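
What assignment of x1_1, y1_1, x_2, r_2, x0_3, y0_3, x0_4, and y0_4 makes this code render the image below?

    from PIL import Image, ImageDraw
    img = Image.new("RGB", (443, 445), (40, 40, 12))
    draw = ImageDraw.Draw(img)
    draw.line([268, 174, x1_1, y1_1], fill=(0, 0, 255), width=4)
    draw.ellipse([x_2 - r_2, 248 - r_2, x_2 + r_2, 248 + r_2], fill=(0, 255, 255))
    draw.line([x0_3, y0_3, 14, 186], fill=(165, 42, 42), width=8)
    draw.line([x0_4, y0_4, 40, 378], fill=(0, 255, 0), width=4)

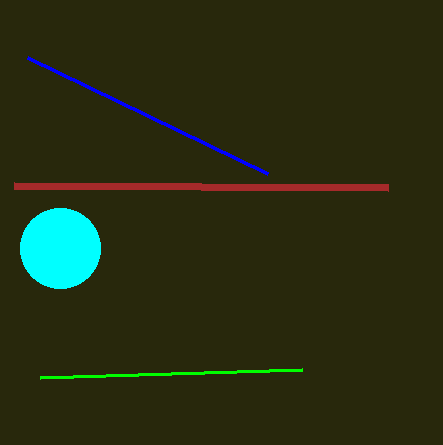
x1_1 = 28, y1_1 = 58, x_2 = 60, r_2 = 40, x0_3 = 388, y0_3 = 188, x0_4 = 302, y0_4 = 370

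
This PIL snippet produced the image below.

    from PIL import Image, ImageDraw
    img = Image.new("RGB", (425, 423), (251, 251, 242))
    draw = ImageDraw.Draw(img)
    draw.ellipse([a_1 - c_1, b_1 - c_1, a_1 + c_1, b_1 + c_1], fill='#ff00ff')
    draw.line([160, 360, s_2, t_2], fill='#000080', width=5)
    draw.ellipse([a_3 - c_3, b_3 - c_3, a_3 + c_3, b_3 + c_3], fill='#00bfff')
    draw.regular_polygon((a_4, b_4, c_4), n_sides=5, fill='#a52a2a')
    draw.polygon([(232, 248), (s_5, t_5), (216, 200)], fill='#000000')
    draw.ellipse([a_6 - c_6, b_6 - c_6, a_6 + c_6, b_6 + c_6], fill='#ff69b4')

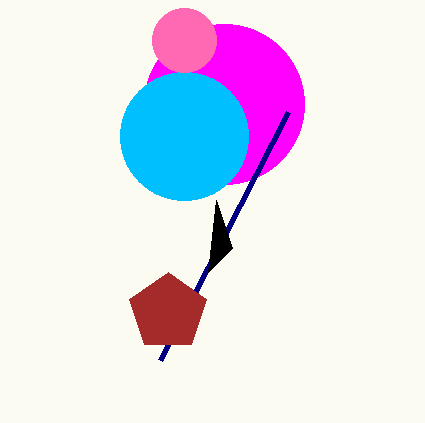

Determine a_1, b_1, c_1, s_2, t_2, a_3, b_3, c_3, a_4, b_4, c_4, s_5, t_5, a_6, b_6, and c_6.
a_1 = 224; b_1 = 104; c_1 = 80; s_2 = 288; t_2 = 112; a_3 = 184; b_3 = 136; c_3 = 64; a_4 = 168; b_4 = 312; c_4 = 40; s_5 = 208; t_5 = 272; a_6 = 184; b_6 = 40; c_6 = 32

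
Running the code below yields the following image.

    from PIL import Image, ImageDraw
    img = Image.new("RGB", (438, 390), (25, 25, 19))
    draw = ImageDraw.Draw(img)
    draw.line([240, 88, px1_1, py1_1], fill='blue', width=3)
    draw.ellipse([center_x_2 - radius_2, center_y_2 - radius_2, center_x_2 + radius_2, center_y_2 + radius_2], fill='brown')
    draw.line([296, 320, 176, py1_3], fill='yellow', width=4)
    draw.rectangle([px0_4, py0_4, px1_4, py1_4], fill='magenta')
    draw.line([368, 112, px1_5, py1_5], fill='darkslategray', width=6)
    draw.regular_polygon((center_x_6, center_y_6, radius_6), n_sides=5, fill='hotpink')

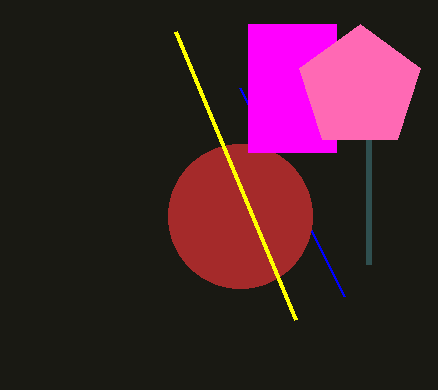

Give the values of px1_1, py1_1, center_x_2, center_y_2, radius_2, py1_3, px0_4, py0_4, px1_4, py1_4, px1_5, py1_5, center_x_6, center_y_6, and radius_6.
px1_1 = 344, py1_1 = 296, center_x_2 = 240, center_y_2 = 216, radius_2 = 72, py1_3 = 32, px0_4 = 248, py0_4 = 24, px1_4 = 336, py1_4 = 152, px1_5 = 368, py1_5 = 264, center_x_6 = 360, center_y_6 = 88, radius_6 = 64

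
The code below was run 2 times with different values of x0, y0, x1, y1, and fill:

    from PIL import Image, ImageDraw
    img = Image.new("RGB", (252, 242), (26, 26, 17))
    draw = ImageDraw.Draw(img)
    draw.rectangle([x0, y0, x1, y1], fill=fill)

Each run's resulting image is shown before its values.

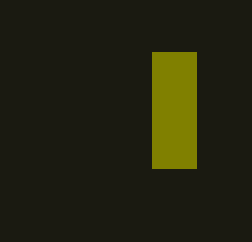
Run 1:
x0 = 152, y0 = 52, x1 = 196, y1 = 168, fill = 'olive'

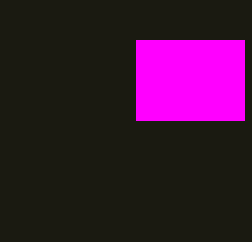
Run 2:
x0 = 136
y0 = 40
x1 = 244
y1 = 120
fill = 'magenta'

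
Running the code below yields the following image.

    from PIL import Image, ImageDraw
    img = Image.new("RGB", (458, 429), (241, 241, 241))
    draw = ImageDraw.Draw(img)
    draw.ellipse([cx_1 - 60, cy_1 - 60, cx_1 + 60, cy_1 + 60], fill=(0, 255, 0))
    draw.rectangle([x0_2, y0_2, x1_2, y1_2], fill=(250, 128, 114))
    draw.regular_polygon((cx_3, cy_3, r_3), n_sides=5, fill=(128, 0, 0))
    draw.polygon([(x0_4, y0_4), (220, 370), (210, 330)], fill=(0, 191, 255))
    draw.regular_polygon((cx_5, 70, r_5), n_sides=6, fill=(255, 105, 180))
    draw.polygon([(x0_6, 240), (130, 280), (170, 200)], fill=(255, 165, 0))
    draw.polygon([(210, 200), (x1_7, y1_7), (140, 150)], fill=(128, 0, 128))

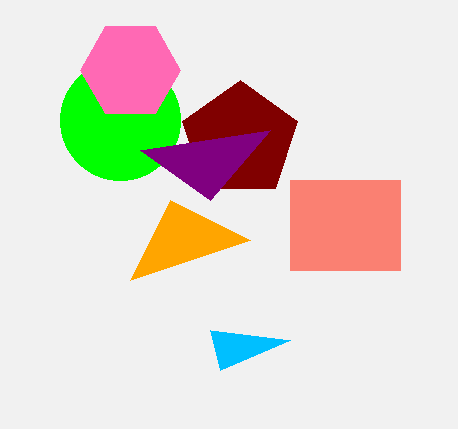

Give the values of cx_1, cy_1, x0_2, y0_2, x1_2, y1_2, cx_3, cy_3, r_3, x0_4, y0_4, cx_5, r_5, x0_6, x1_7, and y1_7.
cx_1 = 120
cy_1 = 120
x0_2 = 290
y0_2 = 180
x1_2 = 400
y1_2 = 270
cx_3 = 240
cy_3 = 140
r_3 = 60
x0_4 = 290
y0_4 = 340
cx_5 = 130
r_5 = 50
x0_6 = 250
x1_7 = 270
y1_7 = 130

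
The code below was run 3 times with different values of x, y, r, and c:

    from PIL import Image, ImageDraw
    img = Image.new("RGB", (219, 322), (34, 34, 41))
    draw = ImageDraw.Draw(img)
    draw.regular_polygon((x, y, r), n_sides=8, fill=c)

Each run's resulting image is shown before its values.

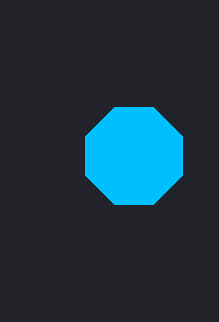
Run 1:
x = 134
y = 156
r = 52
c = 'deepskyblue'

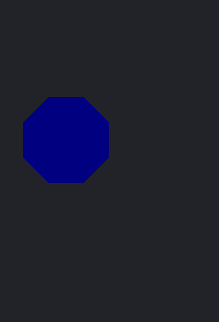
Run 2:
x = 66
y = 140
r = 46
c = 'navy'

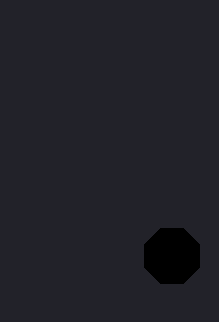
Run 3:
x = 172, y = 256, r = 30, c = 'black'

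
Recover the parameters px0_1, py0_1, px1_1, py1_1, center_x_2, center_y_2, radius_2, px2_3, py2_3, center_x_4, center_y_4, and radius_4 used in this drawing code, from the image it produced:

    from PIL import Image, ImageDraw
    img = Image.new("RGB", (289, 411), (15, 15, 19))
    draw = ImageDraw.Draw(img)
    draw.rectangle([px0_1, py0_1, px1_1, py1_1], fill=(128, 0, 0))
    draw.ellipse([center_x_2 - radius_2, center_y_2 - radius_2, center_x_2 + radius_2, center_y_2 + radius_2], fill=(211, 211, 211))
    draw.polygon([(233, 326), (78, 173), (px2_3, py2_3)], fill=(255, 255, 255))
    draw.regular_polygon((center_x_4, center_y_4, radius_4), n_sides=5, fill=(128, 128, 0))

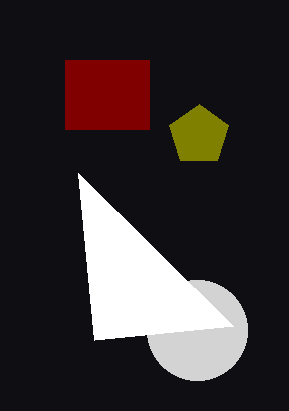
px0_1 = 65; py0_1 = 60; px1_1 = 149; py1_1 = 129; center_x_2 = 197; center_y_2 = 330; radius_2 = 50; px2_3 = 94; py2_3 = 340; center_x_4 = 199; center_y_4 = 135; radius_4 = 31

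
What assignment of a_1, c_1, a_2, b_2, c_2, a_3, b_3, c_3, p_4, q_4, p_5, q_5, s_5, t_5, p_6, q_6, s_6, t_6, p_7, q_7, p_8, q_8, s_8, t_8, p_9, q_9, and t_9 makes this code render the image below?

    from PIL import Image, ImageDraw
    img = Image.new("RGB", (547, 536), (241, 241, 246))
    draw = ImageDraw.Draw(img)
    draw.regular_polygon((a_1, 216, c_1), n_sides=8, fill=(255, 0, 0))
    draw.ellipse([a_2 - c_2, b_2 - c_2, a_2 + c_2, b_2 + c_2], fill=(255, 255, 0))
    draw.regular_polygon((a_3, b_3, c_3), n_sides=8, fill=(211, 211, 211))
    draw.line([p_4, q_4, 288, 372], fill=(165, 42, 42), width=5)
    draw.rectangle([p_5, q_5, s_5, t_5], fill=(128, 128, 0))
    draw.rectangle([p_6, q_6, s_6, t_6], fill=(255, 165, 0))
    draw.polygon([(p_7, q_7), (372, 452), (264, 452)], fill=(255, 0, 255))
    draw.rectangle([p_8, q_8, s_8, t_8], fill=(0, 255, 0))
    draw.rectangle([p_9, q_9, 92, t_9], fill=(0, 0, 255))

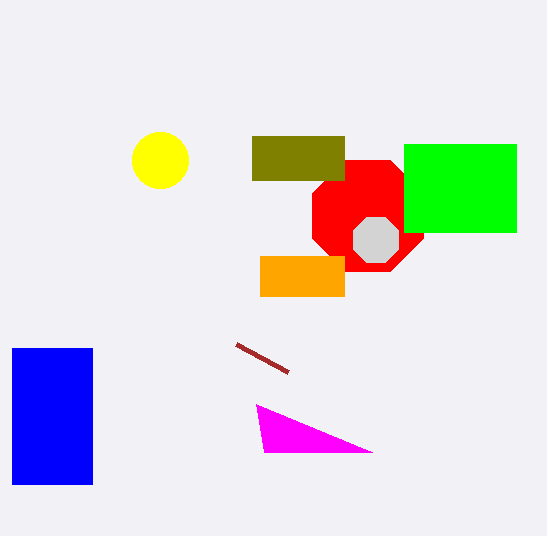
a_1 = 368
c_1 = 60
a_2 = 160
b_2 = 160
c_2 = 28
a_3 = 376
b_3 = 240
c_3 = 24
p_4 = 236
q_4 = 344
p_5 = 252
q_5 = 136
s_5 = 344
t_5 = 180
p_6 = 260
q_6 = 256
s_6 = 344
t_6 = 296
p_7 = 256
q_7 = 404
p_8 = 404
q_8 = 144
s_8 = 516
t_8 = 232
p_9 = 12
q_9 = 348
t_9 = 484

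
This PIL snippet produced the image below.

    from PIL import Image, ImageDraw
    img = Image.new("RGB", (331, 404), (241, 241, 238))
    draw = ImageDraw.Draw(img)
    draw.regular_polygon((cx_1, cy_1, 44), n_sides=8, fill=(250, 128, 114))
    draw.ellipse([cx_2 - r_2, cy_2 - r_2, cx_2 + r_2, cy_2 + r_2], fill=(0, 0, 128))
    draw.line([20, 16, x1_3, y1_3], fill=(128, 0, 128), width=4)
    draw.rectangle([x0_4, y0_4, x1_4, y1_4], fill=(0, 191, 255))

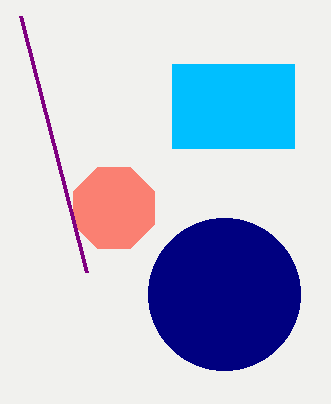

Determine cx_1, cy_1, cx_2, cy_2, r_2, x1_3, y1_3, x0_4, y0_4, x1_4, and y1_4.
cx_1 = 114, cy_1 = 208, cx_2 = 224, cy_2 = 294, r_2 = 76, x1_3 = 86, y1_3 = 272, x0_4 = 172, y0_4 = 64, x1_4 = 294, y1_4 = 148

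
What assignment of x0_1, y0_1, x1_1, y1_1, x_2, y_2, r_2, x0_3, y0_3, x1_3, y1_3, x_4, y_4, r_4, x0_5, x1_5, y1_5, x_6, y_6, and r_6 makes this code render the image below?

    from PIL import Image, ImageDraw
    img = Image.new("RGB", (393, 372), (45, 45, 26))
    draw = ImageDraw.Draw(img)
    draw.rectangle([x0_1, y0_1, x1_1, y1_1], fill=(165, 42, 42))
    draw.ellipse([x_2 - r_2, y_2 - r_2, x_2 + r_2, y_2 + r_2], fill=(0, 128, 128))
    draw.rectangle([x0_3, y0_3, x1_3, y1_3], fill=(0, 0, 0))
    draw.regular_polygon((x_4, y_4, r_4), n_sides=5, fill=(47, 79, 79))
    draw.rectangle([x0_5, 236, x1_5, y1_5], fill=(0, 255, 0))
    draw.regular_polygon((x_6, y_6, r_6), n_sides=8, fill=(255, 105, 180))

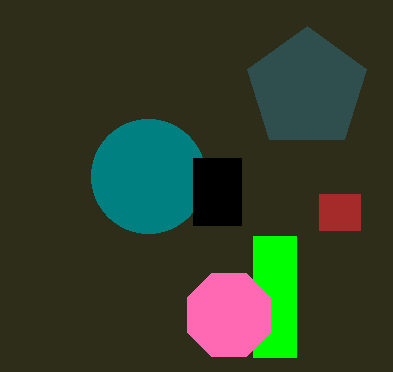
x0_1 = 319, y0_1 = 194, x1_1 = 360, y1_1 = 230, x_2 = 148, y_2 = 176, r_2 = 57, x0_3 = 193, y0_3 = 158, x1_3 = 241, y1_3 = 225, x_4 = 307, y_4 = 89, r_4 = 63, x0_5 = 253, x1_5 = 296, y1_5 = 357, x_6 = 229, y_6 = 315, r_6 = 45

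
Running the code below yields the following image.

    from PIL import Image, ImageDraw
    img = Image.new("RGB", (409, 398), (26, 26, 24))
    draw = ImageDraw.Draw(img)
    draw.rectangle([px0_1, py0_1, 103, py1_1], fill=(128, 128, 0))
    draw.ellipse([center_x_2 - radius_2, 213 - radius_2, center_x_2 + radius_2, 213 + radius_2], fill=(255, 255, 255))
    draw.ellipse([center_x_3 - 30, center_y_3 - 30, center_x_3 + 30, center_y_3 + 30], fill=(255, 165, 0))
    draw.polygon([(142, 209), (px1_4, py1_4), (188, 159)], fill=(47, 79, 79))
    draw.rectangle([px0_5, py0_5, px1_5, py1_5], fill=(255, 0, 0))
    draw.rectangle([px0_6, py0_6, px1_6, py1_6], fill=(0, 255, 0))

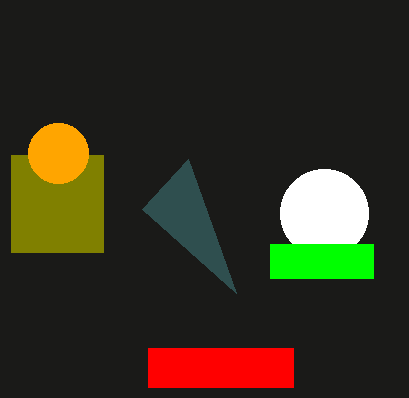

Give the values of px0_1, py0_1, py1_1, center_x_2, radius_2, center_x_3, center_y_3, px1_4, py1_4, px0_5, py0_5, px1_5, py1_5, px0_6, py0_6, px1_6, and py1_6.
px0_1 = 11; py0_1 = 155; py1_1 = 252; center_x_2 = 324; radius_2 = 44; center_x_3 = 58; center_y_3 = 153; px1_4 = 236; py1_4 = 293; px0_5 = 148; py0_5 = 348; px1_5 = 293; py1_5 = 387; px0_6 = 270; py0_6 = 244; px1_6 = 373; py1_6 = 278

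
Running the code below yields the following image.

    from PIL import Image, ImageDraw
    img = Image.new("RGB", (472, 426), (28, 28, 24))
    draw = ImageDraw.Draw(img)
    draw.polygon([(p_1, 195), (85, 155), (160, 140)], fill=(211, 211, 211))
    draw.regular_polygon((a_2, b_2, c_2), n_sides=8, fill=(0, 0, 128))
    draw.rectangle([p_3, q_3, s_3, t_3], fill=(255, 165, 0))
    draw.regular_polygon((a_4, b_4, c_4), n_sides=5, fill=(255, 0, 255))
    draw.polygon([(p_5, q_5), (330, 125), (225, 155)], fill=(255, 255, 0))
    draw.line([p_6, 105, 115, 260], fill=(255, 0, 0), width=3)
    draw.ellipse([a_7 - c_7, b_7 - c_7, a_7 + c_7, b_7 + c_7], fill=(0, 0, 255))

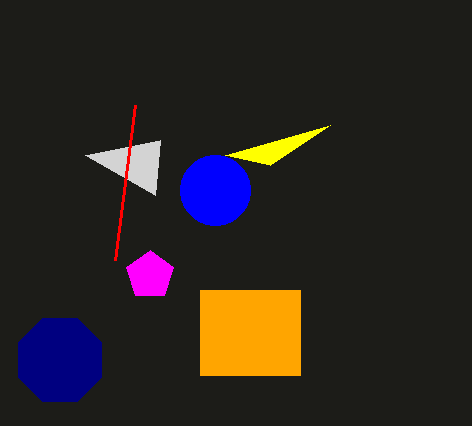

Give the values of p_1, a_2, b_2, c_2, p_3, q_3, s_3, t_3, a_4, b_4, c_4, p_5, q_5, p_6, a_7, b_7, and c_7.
p_1 = 155
a_2 = 60
b_2 = 360
c_2 = 45
p_3 = 200
q_3 = 290
s_3 = 300
t_3 = 375
a_4 = 150
b_4 = 275
c_4 = 25
p_5 = 270
q_5 = 165
p_6 = 135
a_7 = 215
b_7 = 190
c_7 = 35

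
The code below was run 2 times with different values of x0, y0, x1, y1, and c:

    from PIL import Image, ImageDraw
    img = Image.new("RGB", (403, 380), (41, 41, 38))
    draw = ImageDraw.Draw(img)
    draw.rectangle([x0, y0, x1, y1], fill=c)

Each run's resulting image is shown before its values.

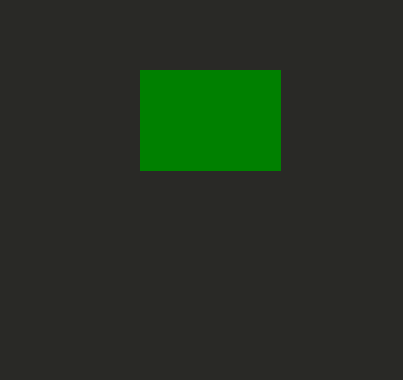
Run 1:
x0 = 140; y0 = 70; x1 = 280; y1 = 170; c = 'green'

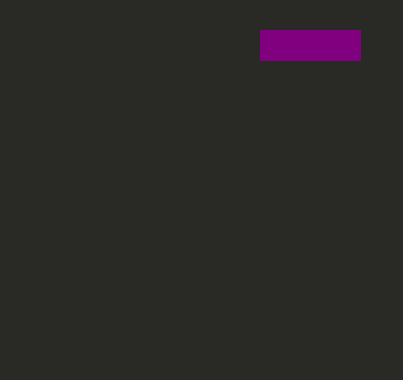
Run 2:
x0 = 260
y0 = 30
x1 = 360
y1 = 60
c = 'purple'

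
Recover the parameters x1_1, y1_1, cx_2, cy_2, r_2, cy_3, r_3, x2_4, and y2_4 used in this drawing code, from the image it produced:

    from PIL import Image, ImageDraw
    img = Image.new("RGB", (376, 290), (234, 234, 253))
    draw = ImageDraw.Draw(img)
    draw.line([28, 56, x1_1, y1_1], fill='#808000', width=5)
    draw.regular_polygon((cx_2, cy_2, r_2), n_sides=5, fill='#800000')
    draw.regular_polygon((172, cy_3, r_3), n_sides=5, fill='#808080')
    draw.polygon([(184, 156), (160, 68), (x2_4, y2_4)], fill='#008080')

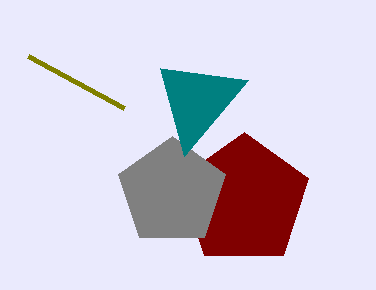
x1_1 = 124; y1_1 = 108; cx_2 = 244; cy_2 = 200; r_2 = 68; cy_3 = 192; r_3 = 56; x2_4 = 248; y2_4 = 80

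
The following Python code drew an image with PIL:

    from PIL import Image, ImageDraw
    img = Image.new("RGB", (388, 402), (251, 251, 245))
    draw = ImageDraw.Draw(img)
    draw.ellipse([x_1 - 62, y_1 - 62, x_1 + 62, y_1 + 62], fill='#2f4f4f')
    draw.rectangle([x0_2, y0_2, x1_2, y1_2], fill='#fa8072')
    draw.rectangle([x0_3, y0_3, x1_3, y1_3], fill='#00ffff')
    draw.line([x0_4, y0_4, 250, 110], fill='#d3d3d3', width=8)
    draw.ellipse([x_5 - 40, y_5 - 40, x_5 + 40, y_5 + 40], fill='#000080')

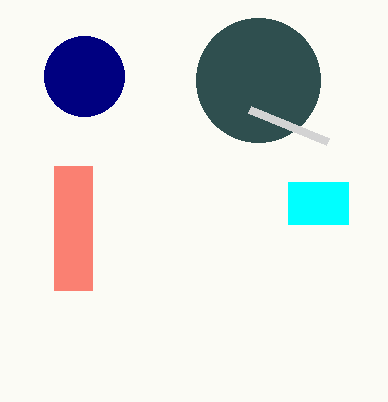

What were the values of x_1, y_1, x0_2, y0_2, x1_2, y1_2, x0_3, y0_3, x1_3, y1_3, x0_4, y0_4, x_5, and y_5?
x_1 = 258
y_1 = 80
x0_2 = 54
y0_2 = 166
x1_2 = 92
y1_2 = 290
x0_3 = 288
y0_3 = 182
x1_3 = 348
y1_3 = 224
x0_4 = 328
y0_4 = 142
x_5 = 84
y_5 = 76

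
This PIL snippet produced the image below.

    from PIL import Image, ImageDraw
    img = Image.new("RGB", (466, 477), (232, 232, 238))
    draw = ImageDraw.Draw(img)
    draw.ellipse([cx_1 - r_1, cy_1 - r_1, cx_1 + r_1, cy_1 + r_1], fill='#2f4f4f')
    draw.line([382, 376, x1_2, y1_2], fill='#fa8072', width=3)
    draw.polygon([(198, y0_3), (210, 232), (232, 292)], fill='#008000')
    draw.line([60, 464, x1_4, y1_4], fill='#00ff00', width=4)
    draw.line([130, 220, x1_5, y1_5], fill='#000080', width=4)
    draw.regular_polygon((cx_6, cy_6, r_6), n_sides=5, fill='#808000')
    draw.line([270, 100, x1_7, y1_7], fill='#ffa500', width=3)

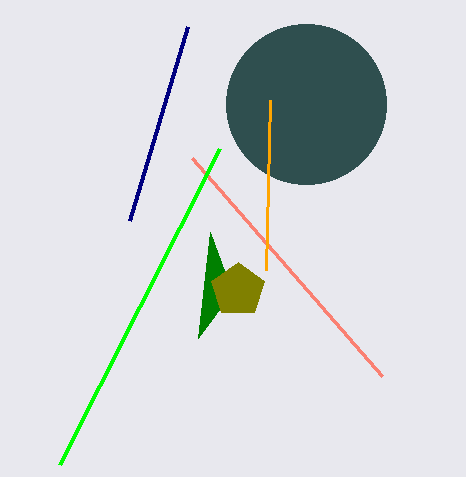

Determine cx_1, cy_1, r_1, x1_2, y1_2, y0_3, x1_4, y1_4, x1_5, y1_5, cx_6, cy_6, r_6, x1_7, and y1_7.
cx_1 = 306
cy_1 = 104
r_1 = 80
x1_2 = 192
y1_2 = 158
y0_3 = 338
x1_4 = 220
y1_4 = 148
x1_5 = 188
y1_5 = 26
cx_6 = 238
cy_6 = 290
r_6 = 28
x1_7 = 266
y1_7 = 270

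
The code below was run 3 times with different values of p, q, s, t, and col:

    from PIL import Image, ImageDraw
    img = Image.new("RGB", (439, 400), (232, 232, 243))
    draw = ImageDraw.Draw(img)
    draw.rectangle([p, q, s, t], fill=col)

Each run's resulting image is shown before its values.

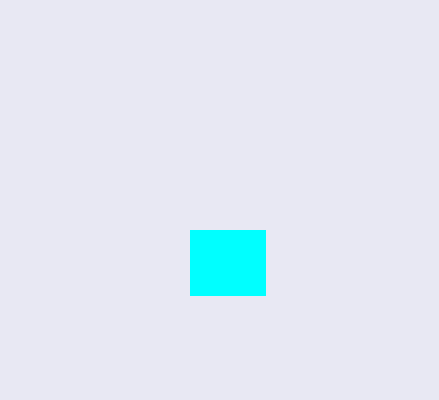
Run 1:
p = 190; q = 230; s = 265; t = 295; col = 'cyan'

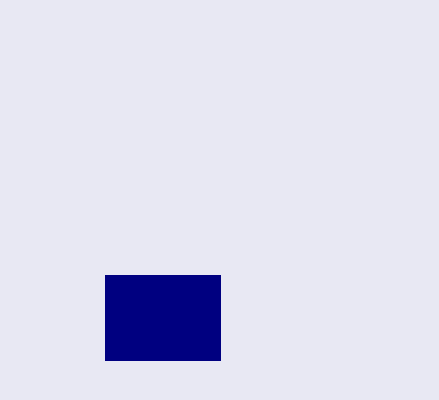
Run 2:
p = 105; q = 275; s = 220; t = 360; col = 'navy'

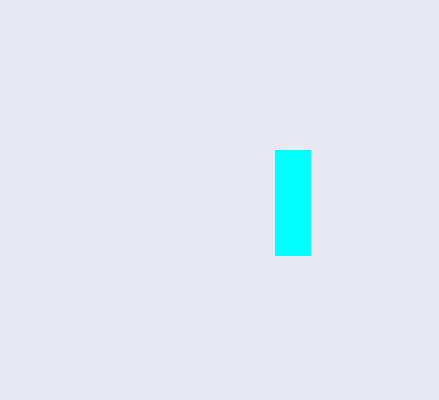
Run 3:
p = 275; q = 150; s = 310; t = 255; col = 'cyan'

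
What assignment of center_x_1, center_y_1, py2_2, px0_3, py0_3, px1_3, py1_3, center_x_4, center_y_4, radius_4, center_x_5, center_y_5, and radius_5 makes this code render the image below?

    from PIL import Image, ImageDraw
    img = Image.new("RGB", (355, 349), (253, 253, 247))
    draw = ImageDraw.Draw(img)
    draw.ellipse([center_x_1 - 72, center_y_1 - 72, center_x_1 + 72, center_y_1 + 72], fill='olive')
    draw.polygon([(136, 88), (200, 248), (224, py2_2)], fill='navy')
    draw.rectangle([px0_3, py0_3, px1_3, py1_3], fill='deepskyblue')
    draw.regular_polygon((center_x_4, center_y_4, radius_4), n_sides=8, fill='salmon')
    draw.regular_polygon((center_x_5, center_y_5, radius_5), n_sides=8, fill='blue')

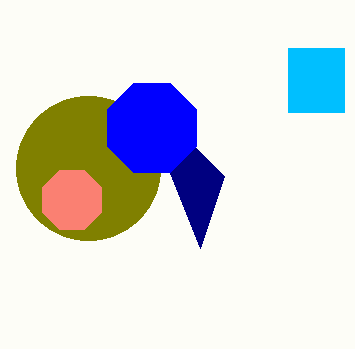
center_x_1 = 88, center_y_1 = 168, py2_2 = 176, px0_3 = 288, py0_3 = 48, px1_3 = 344, py1_3 = 112, center_x_4 = 72, center_y_4 = 200, radius_4 = 32, center_x_5 = 152, center_y_5 = 128, radius_5 = 48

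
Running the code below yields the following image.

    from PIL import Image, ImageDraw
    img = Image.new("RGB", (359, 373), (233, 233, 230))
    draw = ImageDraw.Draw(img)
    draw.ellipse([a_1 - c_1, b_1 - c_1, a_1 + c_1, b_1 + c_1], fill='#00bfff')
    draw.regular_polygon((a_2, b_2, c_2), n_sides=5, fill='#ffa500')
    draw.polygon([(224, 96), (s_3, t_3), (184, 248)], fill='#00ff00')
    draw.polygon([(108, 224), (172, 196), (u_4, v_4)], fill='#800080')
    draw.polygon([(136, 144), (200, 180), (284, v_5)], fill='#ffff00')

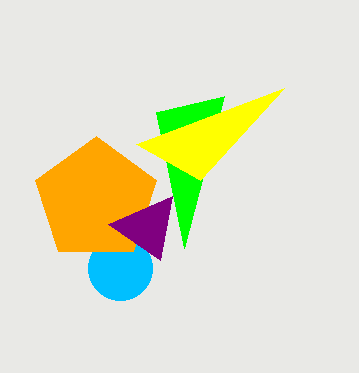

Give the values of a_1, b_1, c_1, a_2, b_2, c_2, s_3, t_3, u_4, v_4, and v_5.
a_1 = 120
b_1 = 268
c_1 = 32
a_2 = 96
b_2 = 200
c_2 = 64
s_3 = 156
t_3 = 112
u_4 = 160
v_4 = 260
v_5 = 88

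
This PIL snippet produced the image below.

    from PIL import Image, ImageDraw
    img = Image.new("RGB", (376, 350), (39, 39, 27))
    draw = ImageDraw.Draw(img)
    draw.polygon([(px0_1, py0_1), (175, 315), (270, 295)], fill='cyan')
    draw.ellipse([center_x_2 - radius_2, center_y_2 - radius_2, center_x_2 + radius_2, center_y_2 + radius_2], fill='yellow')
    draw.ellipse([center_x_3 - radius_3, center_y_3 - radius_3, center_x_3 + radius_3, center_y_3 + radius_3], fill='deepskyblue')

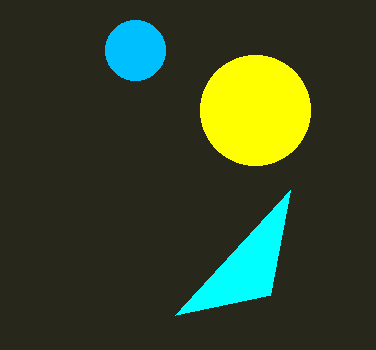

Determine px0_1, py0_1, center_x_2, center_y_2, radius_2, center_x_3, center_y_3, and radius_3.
px0_1 = 290
py0_1 = 190
center_x_2 = 255
center_y_2 = 110
radius_2 = 55
center_x_3 = 135
center_y_3 = 50
radius_3 = 30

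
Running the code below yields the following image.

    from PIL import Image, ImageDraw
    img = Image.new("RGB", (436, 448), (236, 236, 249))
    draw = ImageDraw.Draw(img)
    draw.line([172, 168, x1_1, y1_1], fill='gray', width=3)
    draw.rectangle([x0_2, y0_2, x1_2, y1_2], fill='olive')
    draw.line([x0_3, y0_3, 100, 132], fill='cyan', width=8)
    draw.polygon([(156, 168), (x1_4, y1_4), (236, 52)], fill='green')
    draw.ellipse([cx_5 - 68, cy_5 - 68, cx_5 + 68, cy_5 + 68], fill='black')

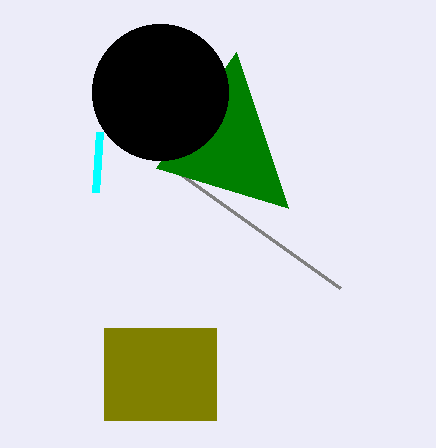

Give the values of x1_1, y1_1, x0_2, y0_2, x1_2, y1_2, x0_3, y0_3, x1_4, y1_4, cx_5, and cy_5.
x1_1 = 340
y1_1 = 288
x0_2 = 104
y0_2 = 328
x1_2 = 216
y1_2 = 420
x0_3 = 96
y0_3 = 192
x1_4 = 288
y1_4 = 208
cx_5 = 160
cy_5 = 92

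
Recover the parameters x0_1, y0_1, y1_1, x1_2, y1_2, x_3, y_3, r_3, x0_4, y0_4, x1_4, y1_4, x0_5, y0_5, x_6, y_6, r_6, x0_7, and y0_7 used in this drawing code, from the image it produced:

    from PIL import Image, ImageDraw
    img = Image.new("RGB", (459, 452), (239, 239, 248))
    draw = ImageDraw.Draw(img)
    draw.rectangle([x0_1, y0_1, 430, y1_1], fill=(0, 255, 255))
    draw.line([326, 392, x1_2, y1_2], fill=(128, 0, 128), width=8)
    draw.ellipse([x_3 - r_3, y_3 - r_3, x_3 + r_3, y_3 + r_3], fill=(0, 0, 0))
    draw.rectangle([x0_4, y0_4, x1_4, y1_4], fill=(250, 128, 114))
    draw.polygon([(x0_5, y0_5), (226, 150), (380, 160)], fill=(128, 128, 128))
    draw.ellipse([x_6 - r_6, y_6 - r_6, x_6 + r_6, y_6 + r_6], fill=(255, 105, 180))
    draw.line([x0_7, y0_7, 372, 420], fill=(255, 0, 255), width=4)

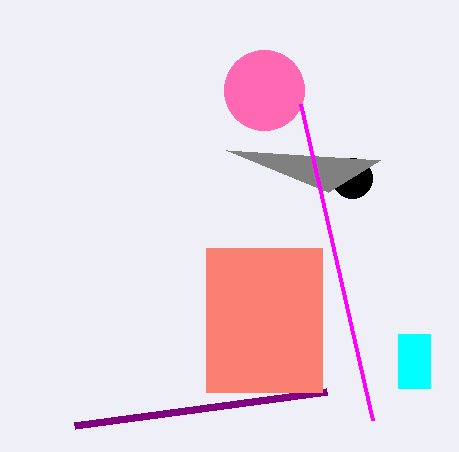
x0_1 = 398
y0_1 = 334
y1_1 = 388
x1_2 = 74
y1_2 = 426
x_3 = 352
y_3 = 178
r_3 = 20
x0_4 = 206
y0_4 = 248
x1_4 = 322
y1_4 = 392
x0_5 = 328
y0_5 = 192
x_6 = 264
y_6 = 90
r_6 = 40
x0_7 = 300
y0_7 = 104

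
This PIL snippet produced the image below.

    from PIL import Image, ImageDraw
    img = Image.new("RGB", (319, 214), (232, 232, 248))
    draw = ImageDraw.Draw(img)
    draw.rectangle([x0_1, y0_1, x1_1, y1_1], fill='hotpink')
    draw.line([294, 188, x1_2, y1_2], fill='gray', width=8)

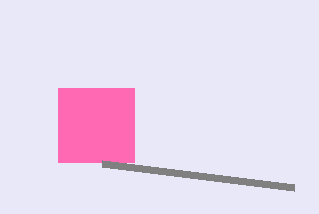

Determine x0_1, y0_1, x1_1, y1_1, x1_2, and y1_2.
x0_1 = 58
y0_1 = 88
x1_1 = 134
y1_1 = 162
x1_2 = 102
y1_2 = 164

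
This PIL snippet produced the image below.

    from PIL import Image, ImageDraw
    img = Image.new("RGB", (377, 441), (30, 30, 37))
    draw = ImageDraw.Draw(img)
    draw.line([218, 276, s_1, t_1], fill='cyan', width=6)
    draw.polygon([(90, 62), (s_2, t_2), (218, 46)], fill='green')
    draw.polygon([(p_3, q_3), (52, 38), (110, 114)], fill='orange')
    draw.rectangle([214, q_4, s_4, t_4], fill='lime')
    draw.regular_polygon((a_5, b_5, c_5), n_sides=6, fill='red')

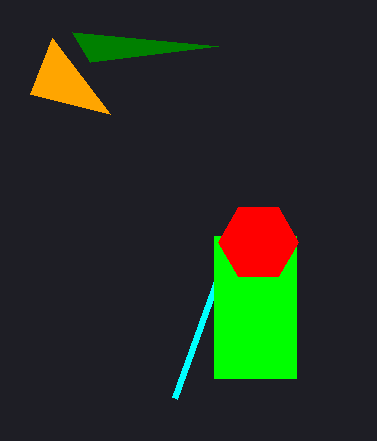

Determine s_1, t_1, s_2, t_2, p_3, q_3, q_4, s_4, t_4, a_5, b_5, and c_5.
s_1 = 174
t_1 = 398
s_2 = 72
t_2 = 32
p_3 = 30
q_3 = 94
q_4 = 236
s_4 = 296
t_4 = 378
a_5 = 258
b_5 = 242
c_5 = 40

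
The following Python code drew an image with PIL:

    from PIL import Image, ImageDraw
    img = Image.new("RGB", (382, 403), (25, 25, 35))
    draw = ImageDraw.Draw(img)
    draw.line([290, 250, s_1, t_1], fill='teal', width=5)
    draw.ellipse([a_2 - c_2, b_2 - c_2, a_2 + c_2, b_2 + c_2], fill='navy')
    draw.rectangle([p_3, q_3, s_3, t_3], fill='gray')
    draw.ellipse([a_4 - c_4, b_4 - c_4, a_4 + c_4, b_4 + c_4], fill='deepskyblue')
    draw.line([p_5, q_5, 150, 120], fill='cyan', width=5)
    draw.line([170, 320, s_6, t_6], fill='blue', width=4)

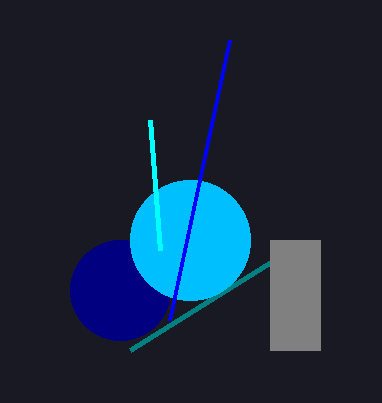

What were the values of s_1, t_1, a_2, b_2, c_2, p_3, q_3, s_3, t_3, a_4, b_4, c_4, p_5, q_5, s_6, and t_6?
s_1 = 130
t_1 = 350
a_2 = 120
b_2 = 290
c_2 = 50
p_3 = 270
q_3 = 240
s_3 = 320
t_3 = 350
a_4 = 190
b_4 = 240
c_4 = 60
p_5 = 160
q_5 = 250
s_6 = 230
t_6 = 40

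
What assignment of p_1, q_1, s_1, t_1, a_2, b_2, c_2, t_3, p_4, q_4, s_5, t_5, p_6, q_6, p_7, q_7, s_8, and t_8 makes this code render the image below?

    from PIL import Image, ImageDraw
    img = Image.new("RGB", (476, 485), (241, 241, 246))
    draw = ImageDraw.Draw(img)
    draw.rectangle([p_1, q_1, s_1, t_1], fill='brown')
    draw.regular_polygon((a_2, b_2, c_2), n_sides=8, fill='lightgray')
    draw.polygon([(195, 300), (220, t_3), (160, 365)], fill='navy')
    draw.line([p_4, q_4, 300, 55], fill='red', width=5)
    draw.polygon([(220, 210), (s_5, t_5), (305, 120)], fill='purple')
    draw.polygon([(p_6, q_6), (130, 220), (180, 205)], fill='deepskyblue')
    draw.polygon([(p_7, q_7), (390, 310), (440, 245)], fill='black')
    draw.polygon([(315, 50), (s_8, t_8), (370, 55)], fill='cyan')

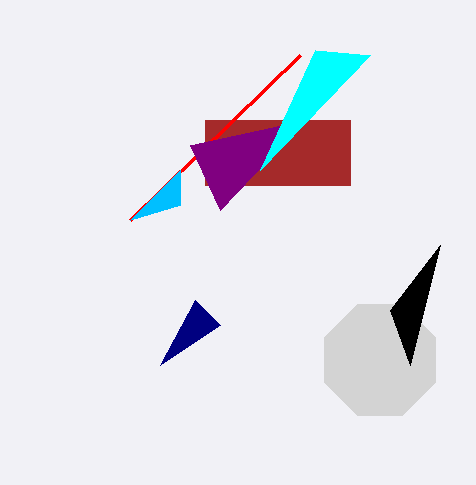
p_1 = 205
q_1 = 120
s_1 = 350
t_1 = 185
a_2 = 380
b_2 = 360
c_2 = 60
t_3 = 325
p_4 = 130
q_4 = 220
s_5 = 190
t_5 = 145
p_6 = 180
q_6 = 170
p_7 = 410
q_7 = 365
s_8 = 260
t_8 = 170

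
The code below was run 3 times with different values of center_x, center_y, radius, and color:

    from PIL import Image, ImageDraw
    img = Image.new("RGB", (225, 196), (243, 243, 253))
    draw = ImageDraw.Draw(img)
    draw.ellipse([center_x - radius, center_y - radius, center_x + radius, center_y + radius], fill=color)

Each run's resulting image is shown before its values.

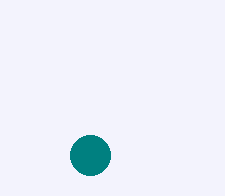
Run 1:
center_x = 90; center_y = 155; radius = 20; color = 'teal'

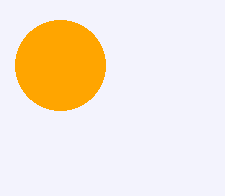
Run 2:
center_x = 60
center_y = 65
radius = 45
color = 'orange'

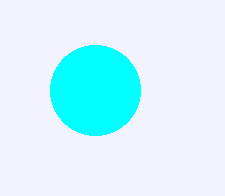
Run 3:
center_x = 95, center_y = 90, radius = 45, color = 'cyan'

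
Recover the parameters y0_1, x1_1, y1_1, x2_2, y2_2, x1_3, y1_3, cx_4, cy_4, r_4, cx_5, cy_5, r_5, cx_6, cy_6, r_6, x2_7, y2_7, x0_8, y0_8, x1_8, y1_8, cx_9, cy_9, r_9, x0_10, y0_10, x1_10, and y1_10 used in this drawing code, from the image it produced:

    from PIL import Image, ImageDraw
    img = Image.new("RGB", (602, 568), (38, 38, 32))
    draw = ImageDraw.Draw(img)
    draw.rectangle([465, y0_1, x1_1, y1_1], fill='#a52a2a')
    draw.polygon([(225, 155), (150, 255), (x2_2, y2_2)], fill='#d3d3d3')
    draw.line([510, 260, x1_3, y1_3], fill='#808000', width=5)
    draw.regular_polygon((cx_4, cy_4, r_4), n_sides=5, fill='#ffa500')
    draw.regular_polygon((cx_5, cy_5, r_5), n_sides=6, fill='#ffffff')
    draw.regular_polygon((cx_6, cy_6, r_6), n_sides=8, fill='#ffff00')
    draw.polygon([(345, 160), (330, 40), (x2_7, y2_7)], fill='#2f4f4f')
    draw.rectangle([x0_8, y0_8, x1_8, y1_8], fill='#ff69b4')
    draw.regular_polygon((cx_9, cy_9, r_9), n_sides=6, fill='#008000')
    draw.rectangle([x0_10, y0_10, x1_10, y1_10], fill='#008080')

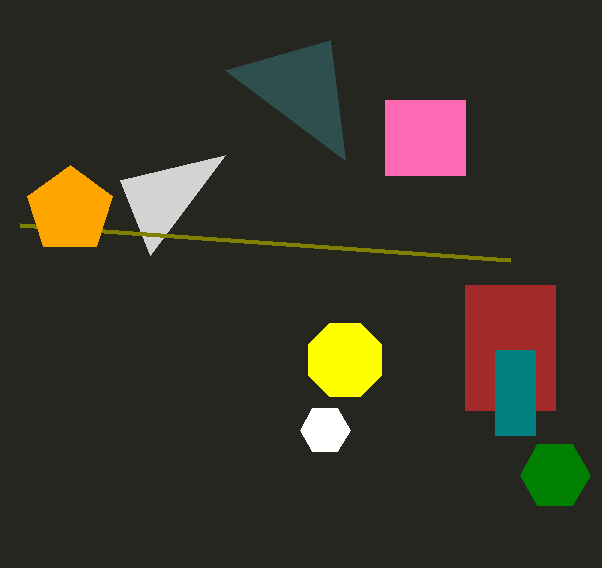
y0_1 = 285
x1_1 = 555
y1_1 = 410
x2_2 = 120
y2_2 = 180
x1_3 = 20
y1_3 = 225
cx_4 = 70
cy_4 = 210
r_4 = 45
cx_5 = 325
cy_5 = 430
r_5 = 25
cx_6 = 345
cy_6 = 360
r_6 = 40
x2_7 = 225
y2_7 = 70
x0_8 = 385
y0_8 = 100
x1_8 = 465
y1_8 = 175
cx_9 = 555
cy_9 = 475
r_9 = 35
x0_10 = 495
y0_10 = 350
x1_10 = 535
y1_10 = 435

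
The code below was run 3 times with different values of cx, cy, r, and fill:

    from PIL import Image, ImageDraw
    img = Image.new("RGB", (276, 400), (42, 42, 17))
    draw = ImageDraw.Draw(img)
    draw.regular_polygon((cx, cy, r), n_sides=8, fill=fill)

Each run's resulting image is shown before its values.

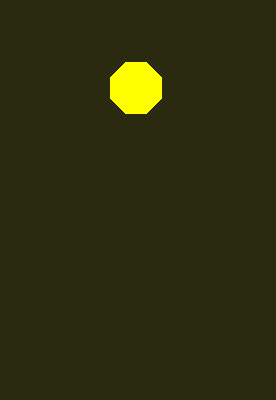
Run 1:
cx = 136; cy = 88; r = 28; fill = 'yellow'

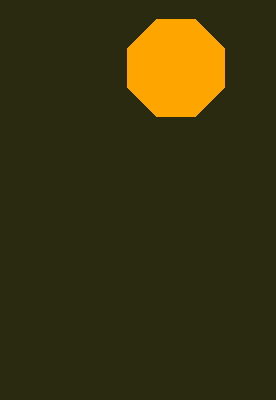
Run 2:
cx = 176
cy = 68
r = 52
fill = 'orange'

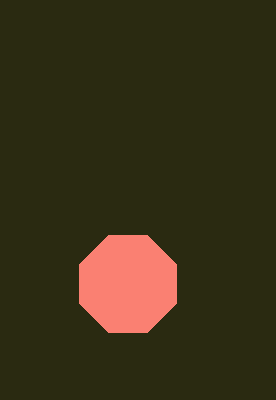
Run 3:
cx = 128
cy = 284
r = 52
fill = 'salmon'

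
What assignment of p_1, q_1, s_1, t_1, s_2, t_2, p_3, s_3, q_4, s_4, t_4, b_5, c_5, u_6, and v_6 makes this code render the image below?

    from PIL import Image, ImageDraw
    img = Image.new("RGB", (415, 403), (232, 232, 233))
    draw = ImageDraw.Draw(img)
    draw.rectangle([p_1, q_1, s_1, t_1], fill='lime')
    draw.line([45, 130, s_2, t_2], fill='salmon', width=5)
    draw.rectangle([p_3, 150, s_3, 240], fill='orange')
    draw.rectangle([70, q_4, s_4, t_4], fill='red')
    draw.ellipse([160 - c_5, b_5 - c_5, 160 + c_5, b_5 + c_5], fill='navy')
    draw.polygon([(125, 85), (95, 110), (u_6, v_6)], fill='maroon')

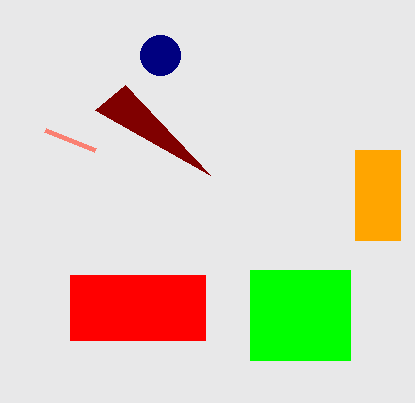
p_1 = 250
q_1 = 270
s_1 = 350
t_1 = 360
s_2 = 95
t_2 = 150
p_3 = 355
s_3 = 400
q_4 = 275
s_4 = 205
t_4 = 340
b_5 = 55
c_5 = 20
u_6 = 210
v_6 = 175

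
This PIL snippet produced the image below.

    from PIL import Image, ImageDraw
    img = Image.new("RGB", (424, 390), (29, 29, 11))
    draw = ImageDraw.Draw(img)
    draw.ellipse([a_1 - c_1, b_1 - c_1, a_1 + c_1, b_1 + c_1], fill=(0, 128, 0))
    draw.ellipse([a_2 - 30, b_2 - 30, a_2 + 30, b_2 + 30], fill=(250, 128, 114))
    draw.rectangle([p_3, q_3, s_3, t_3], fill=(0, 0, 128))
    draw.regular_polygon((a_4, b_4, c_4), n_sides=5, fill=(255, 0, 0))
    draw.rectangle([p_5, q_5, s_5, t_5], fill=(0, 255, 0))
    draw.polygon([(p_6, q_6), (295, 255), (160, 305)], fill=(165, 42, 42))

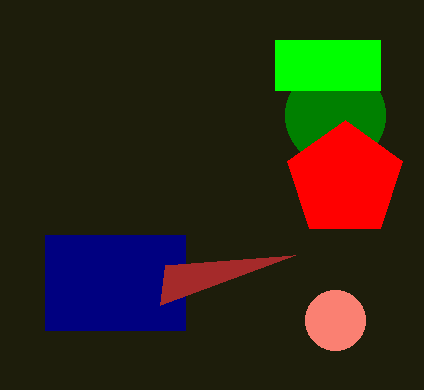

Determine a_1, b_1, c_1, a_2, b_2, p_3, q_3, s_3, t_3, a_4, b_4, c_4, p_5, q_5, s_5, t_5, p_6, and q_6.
a_1 = 335, b_1 = 115, c_1 = 50, a_2 = 335, b_2 = 320, p_3 = 45, q_3 = 235, s_3 = 185, t_3 = 330, a_4 = 345, b_4 = 180, c_4 = 60, p_5 = 275, q_5 = 40, s_5 = 380, t_5 = 90, p_6 = 165, q_6 = 265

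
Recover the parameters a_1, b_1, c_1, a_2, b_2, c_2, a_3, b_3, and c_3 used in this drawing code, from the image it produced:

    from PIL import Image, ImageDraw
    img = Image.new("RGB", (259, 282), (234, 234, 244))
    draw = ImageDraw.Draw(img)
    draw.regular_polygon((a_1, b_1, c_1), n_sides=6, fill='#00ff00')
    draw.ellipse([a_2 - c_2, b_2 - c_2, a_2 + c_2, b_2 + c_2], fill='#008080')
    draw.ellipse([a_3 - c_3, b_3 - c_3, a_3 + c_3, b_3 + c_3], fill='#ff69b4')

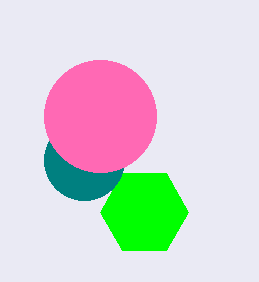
a_1 = 144
b_1 = 212
c_1 = 44
a_2 = 84
b_2 = 160
c_2 = 40
a_3 = 100
b_3 = 116
c_3 = 56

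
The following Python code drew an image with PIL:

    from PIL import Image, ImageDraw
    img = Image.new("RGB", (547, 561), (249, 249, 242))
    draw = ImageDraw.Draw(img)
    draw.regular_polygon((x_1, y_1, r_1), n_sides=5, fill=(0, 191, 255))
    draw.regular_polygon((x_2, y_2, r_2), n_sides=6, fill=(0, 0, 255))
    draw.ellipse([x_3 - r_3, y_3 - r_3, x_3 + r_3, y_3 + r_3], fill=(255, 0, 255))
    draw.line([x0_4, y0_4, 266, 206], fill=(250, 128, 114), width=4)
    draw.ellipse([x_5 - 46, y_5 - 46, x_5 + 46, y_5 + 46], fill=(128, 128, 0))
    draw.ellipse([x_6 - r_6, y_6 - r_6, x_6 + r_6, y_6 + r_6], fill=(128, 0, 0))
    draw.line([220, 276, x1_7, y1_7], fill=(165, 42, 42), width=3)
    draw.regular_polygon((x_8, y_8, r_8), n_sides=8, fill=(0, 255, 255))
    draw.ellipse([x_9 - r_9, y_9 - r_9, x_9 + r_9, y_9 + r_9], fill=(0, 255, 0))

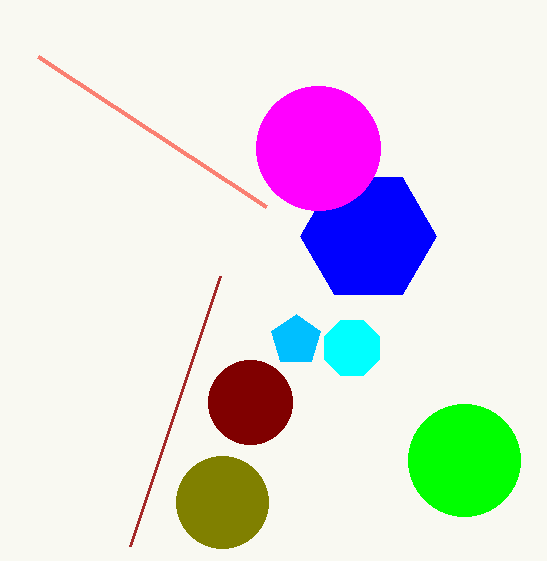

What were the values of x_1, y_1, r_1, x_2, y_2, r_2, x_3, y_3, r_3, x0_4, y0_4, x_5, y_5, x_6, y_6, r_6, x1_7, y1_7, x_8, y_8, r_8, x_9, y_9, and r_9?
x_1 = 296; y_1 = 340; r_1 = 26; x_2 = 368; y_2 = 236; r_2 = 68; x_3 = 318; y_3 = 148; r_3 = 62; x0_4 = 38; y0_4 = 56; x_5 = 222; y_5 = 502; x_6 = 250; y_6 = 402; r_6 = 42; x1_7 = 130; y1_7 = 546; x_8 = 352; y_8 = 348; r_8 = 30; x_9 = 464; y_9 = 460; r_9 = 56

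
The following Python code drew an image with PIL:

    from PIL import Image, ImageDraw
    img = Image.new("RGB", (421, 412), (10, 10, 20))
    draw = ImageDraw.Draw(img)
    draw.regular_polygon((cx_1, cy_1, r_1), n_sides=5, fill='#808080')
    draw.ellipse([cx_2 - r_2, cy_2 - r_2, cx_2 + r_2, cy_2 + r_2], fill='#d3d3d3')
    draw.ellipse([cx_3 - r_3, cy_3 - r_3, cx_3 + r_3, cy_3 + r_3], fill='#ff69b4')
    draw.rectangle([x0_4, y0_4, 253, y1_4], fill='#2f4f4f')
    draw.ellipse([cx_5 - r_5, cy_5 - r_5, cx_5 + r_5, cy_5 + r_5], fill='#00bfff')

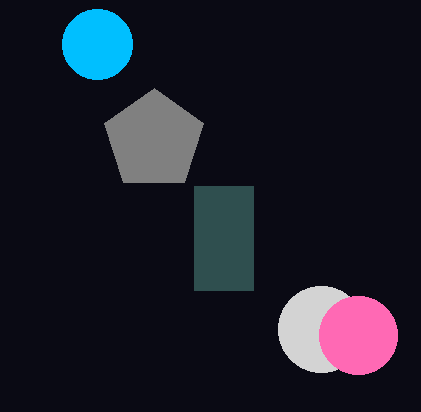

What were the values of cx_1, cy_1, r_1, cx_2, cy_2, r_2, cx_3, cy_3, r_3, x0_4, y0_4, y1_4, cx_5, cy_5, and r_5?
cx_1 = 154
cy_1 = 140
r_1 = 52
cx_2 = 321
cy_2 = 329
r_2 = 43
cx_3 = 358
cy_3 = 335
r_3 = 39
x0_4 = 194
y0_4 = 186
y1_4 = 290
cx_5 = 97
cy_5 = 44
r_5 = 35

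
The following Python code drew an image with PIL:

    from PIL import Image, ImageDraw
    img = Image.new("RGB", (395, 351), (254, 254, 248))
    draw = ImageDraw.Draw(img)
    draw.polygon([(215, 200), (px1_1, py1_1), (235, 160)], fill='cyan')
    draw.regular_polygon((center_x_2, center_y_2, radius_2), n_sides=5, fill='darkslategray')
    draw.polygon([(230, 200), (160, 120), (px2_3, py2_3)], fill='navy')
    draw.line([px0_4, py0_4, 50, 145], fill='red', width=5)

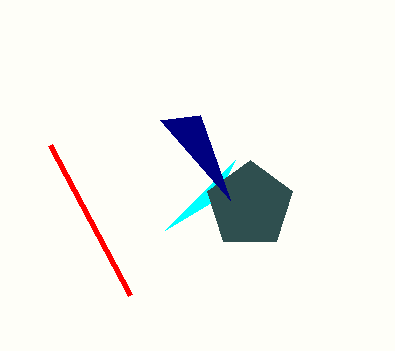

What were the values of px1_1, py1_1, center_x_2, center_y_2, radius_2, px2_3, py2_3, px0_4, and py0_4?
px1_1 = 165; py1_1 = 230; center_x_2 = 250; center_y_2 = 205; radius_2 = 45; px2_3 = 200; py2_3 = 115; px0_4 = 130; py0_4 = 295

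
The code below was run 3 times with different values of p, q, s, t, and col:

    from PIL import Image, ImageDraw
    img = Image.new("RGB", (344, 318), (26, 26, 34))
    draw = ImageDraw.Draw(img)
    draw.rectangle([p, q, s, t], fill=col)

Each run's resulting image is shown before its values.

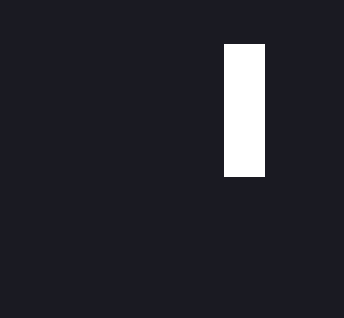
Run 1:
p = 224
q = 44
s = 264
t = 176
col = 'white'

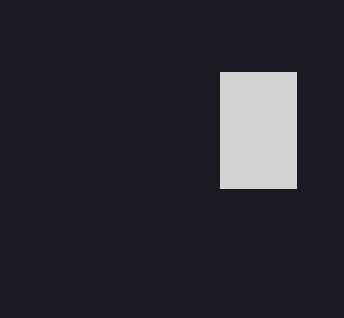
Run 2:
p = 220; q = 72; s = 296; t = 188; col = 'lightgray'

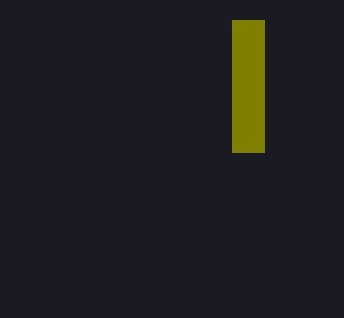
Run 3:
p = 232, q = 20, s = 264, t = 152, col = 'olive'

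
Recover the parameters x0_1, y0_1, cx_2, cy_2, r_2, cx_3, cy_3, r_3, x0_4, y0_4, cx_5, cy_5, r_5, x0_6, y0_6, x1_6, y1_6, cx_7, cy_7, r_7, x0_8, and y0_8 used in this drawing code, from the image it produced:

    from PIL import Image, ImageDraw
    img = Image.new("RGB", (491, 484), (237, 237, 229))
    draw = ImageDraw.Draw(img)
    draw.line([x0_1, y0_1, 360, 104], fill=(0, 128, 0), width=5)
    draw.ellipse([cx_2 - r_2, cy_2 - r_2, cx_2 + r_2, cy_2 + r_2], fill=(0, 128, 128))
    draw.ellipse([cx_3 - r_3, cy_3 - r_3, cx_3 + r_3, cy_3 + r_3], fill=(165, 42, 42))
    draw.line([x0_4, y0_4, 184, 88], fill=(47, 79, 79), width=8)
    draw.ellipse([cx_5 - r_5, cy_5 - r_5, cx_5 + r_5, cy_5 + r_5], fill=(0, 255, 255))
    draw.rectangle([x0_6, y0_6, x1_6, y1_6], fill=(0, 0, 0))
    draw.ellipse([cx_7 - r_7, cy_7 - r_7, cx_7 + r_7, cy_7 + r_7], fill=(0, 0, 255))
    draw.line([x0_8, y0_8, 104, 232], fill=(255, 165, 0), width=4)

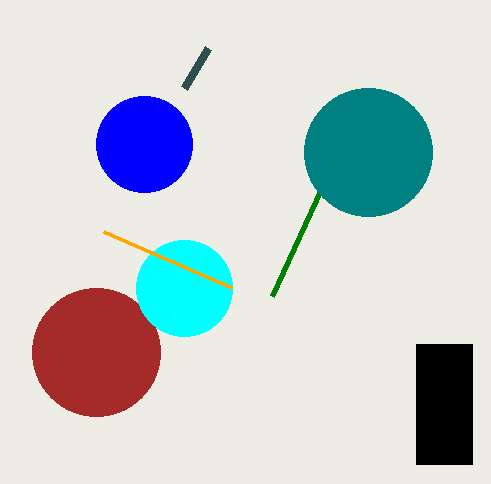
x0_1 = 272; y0_1 = 296; cx_2 = 368; cy_2 = 152; r_2 = 64; cx_3 = 96; cy_3 = 352; r_3 = 64; x0_4 = 208; y0_4 = 48; cx_5 = 184; cy_5 = 288; r_5 = 48; x0_6 = 416; y0_6 = 344; x1_6 = 472; y1_6 = 464; cx_7 = 144; cy_7 = 144; r_7 = 48; x0_8 = 232; y0_8 = 288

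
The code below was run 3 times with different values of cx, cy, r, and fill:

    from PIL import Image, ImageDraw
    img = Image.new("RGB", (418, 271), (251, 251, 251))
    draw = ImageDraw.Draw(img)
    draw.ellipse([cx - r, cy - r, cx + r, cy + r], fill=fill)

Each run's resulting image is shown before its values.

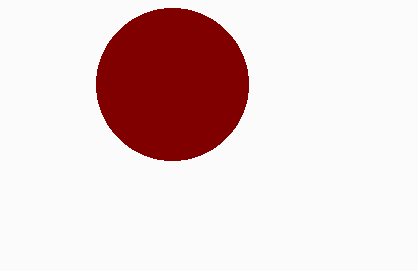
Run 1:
cx = 172; cy = 84; r = 76; fill = 'maroon'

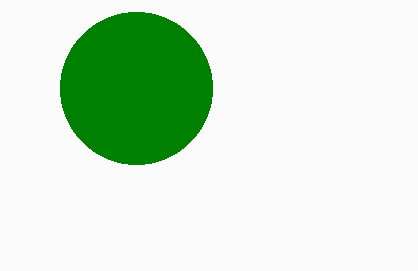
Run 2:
cx = 136; cy = 88; r = 76; fill = 'green'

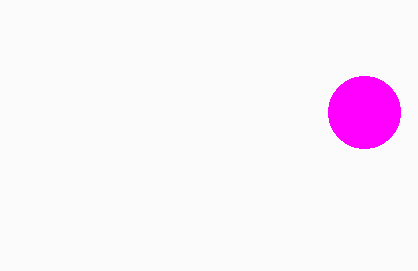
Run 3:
cx = 364; cy = 112; r = 36; fill = 'magenta'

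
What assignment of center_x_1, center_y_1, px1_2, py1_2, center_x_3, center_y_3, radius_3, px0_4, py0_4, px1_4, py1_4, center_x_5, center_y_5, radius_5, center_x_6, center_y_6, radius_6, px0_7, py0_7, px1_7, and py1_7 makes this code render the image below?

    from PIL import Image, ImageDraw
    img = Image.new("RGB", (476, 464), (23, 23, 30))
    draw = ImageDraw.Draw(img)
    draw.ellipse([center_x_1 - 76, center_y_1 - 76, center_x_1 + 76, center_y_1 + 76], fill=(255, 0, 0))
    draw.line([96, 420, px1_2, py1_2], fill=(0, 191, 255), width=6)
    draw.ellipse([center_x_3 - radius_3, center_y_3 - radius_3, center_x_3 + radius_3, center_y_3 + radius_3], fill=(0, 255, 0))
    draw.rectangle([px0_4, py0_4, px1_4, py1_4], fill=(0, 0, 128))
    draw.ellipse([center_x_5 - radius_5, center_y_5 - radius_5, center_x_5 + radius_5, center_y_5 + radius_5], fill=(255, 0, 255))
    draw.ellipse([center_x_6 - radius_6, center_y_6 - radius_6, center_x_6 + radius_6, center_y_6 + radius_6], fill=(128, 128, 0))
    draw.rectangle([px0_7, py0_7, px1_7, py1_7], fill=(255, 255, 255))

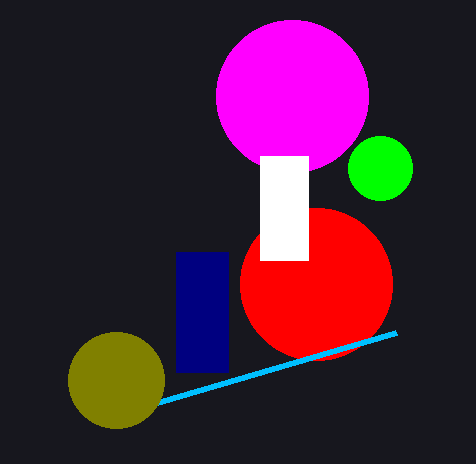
center_x_1 = 316
center_y_1 = 284
px1_2 = 396
py1_2 = 332
center_x_3 = 380
center_y_3 = 168
radius_3 = 32
px0_4 = 176
py0_4 = 252
px1_4 = 228
py1_4 = 372
center_x_5 = 292
center_y_5 = 96
radius_5 = 76
center_x_6 = 116
center_y_6 = 380
radius_6 = 48
px0_7 = 260
py0_7 = 156
px1_7 = 308
py1_7 = 260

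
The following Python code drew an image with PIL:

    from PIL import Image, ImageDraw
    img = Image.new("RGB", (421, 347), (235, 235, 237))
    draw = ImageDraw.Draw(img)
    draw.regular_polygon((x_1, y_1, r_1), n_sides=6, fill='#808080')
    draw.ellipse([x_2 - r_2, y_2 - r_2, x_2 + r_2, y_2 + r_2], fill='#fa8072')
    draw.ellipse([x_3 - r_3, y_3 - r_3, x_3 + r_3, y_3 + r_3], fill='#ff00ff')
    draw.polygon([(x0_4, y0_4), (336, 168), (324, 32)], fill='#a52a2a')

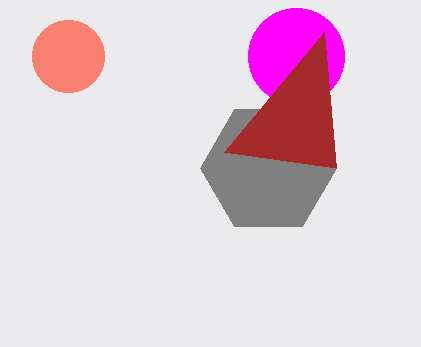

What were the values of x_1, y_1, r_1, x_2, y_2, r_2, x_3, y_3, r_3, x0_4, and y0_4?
x_1 = 268
y_1 = 168
r_1 = 68
x_2 = 68
y_2 = 56
r_2 = 36
x_3 = 296
y_3 = 56
r_3 = 48
x0_4 = 224
y0_4 = 152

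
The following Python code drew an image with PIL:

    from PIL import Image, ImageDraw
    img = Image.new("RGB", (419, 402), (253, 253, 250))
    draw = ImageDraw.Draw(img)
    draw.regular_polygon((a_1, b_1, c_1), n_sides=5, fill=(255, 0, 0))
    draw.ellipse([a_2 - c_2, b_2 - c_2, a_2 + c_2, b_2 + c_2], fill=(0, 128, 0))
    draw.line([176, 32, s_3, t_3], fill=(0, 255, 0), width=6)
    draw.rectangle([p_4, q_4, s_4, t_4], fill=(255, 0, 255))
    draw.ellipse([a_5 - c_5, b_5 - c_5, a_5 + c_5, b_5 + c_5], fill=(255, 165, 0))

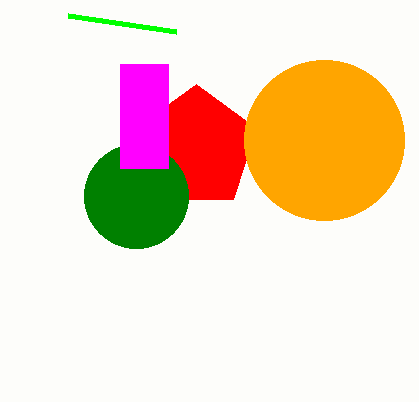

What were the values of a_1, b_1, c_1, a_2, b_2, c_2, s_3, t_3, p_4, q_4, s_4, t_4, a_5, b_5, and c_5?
a_1 = 196
b_1 = 148
c_1 = 64
a_2 = 136
b_2 = 196
c_2 = 52
s_3 = 68
t_3 = 16
p_4 = 120
q_4 = 64
s_4 = 168
t_4 = 168
a_5 = 324
b_5 = 140
c_5 = 80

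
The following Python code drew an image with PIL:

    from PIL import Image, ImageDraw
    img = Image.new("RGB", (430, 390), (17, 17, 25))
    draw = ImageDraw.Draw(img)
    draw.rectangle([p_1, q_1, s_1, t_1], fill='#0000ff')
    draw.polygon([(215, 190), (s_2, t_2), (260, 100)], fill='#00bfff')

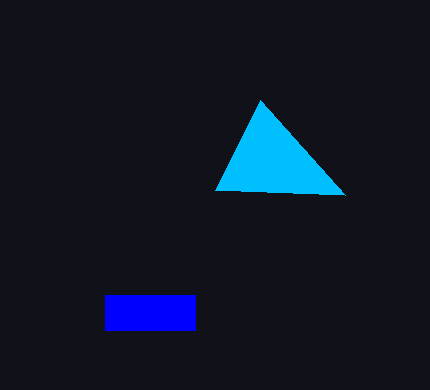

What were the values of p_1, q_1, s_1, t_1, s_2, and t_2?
p_1 = 105; q_1 = 295; s_1 = 195; t_1 = 330; s_2 = 345; t_2 = 195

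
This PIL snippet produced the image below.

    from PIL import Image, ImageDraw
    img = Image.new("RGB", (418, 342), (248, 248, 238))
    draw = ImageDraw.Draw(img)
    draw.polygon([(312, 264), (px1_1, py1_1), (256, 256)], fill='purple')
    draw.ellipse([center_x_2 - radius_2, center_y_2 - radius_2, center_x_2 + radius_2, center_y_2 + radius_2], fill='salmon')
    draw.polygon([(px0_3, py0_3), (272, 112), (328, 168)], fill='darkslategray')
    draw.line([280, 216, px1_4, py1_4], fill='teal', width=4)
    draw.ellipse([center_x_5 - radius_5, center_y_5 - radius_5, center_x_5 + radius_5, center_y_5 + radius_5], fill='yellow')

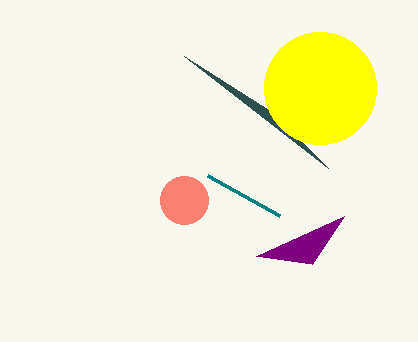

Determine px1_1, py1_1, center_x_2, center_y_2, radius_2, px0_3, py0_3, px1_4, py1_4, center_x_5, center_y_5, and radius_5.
px1_1 = 344
py1_1 = 216
center_x_2 = 184
center_y_2 = 200
radius_2 = 24
px0_3 = 184
py0_3 = 56
px1_4 = 208
py1_4 = 176
center_x_5 = 320
center_y_5 = 88
radius_5 = 56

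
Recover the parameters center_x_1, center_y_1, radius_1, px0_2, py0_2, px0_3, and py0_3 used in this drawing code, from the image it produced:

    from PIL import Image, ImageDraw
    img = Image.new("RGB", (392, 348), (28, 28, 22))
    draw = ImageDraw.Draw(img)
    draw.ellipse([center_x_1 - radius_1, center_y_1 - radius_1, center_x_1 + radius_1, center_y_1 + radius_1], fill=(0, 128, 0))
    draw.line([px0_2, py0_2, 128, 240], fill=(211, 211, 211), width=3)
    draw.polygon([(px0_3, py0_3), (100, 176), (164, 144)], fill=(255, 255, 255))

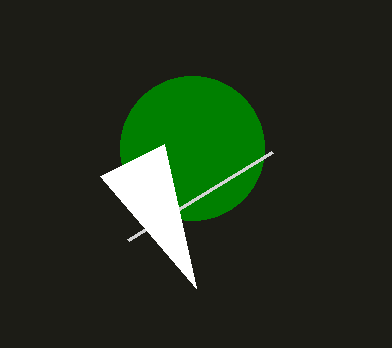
center_x_1 = 192, center_y_1 = 148, radius_1 = 72, px0_2 = 272, py0_2 = 152, px0_3 = 196, py0_3 = 288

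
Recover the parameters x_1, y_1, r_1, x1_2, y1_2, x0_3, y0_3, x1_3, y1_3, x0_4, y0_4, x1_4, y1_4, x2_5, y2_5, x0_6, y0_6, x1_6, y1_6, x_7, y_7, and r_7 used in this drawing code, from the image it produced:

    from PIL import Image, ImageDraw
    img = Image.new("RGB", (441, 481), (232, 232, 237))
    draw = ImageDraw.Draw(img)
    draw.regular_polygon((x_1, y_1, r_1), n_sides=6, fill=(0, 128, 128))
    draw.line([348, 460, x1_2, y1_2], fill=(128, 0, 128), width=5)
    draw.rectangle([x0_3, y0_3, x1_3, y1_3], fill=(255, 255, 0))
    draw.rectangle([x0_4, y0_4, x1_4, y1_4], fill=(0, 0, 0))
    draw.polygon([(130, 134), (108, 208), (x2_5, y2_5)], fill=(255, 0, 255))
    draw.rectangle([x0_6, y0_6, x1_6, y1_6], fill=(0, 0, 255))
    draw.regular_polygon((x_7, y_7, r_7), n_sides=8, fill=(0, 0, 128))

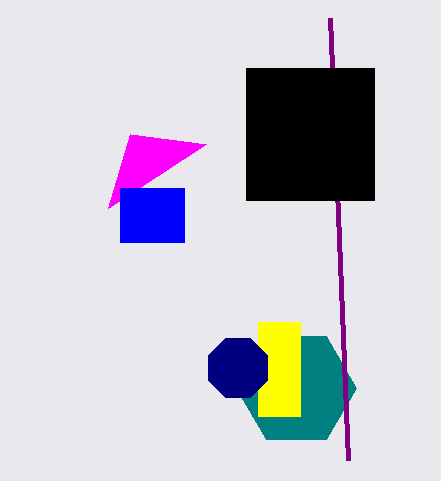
x_1 = 296, y_1 = 388, r_1 = 60, x1_2 = 330, y1_2 = 18, x0_3 = 258, y0_3 = 322, x1_3 = 300, y1_3 = 416, x0_4 = 246, y0_4 = 68, x1_4 = 374, y1_4 = 200, x2_5 = 206, y2_5 = 144, x0_6 = 120, y0_6 = 188, x1_6 = 184, y1_6 = 242, x_7 = 238, y_7 = 368, r_7 = 32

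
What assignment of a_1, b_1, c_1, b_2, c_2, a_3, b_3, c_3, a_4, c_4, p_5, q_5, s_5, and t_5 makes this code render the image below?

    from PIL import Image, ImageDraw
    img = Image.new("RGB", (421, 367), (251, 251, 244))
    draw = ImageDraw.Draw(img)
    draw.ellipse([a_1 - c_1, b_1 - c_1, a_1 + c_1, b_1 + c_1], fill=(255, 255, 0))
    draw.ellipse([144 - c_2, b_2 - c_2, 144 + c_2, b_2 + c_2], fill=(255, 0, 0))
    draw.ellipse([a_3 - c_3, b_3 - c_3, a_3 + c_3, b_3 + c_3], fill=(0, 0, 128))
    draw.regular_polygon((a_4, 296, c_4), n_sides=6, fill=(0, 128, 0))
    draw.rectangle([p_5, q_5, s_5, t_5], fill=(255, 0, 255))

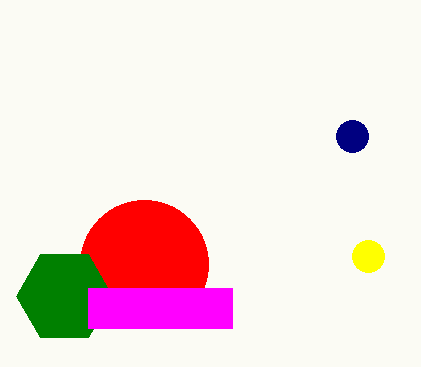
a_1 = 368, b_1 = 256, c_1 = 16, b_2 = 264, c_2 = 64, a_3 = 352, b_3 = 136, c_3 = 16, a_4 = 64, c_4 = 48, p_5 = 88, q_5 = 288, s_5 = 232, t_5 = 328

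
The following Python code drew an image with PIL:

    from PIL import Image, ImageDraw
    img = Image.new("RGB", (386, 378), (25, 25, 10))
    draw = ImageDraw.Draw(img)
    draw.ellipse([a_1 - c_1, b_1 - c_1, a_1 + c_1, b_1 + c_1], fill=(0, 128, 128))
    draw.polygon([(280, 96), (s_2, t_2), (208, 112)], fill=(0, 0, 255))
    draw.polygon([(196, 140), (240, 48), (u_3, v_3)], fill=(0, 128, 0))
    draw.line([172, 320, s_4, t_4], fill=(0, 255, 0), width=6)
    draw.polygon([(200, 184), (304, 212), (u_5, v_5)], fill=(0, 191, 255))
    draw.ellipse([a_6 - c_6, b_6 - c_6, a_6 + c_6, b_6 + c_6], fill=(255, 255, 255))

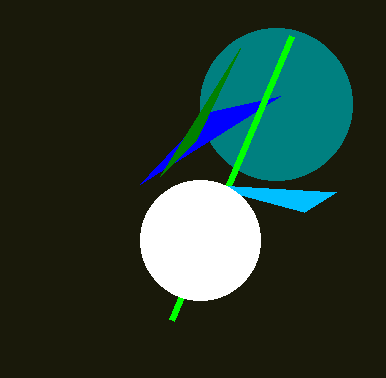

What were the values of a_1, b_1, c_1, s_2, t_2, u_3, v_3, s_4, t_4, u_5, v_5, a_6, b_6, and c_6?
a_1 = 276; b_1 = 104; c_1 = 76; s_2 = 140; t_2 = 184; u_3 = 160; v_3 = 176; s_4 = 292; t_4 = 36; u_5 = 336; v_5 = 192; a_6 = 200; b_6 = 240; c_6 = 60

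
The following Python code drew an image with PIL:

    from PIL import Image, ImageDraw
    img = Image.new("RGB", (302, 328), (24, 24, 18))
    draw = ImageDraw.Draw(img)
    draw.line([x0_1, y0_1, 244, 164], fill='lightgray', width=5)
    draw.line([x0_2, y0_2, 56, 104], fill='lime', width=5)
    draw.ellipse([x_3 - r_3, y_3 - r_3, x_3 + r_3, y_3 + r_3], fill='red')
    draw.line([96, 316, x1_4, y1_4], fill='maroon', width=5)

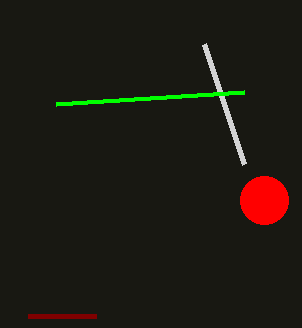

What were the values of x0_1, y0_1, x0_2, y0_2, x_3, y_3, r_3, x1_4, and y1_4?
x0_1 = 204, y0_1 = 44, x0_2 = 244, y0_2 = 92, x_3 = 264, y_3 = 200, r_3 = 24, x1_4 = 28, y1_4 = 316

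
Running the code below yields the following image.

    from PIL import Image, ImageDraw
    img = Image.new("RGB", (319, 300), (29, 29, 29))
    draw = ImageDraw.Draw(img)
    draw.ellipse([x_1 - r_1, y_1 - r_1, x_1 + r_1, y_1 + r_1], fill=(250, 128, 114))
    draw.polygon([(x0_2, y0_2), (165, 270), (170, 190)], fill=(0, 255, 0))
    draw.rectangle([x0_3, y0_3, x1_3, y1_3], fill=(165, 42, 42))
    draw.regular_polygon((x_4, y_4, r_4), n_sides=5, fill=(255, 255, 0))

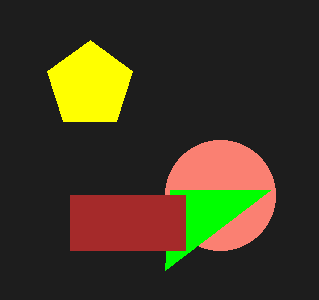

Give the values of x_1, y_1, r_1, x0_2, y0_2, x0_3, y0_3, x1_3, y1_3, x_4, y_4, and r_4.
x_1 = 220
y_1 = 195
r_1 = 55
x0_2 = 270
y0_2 = 190
x0_3 = 70
y0_3 = 195
x1_3 = 185
y1_3 = 250
x_4 = 90
y_4 = 85
r_4 = 45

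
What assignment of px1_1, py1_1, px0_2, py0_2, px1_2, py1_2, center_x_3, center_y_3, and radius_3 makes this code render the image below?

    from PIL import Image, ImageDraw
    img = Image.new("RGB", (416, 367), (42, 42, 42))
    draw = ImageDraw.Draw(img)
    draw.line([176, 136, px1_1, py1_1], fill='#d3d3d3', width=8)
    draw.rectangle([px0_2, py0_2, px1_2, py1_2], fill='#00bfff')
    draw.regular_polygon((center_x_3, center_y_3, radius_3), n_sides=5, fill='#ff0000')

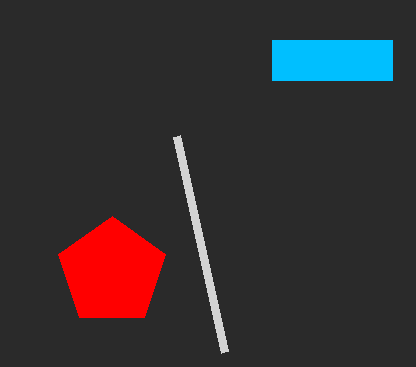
px1_1 = 224, py1_1 = 352, px0_2 = 272, py0_2 = 40, px1_2 = 392, py1_2 = 80, center_x_3 = 112, center_y_3 = 272, radius_3 = 56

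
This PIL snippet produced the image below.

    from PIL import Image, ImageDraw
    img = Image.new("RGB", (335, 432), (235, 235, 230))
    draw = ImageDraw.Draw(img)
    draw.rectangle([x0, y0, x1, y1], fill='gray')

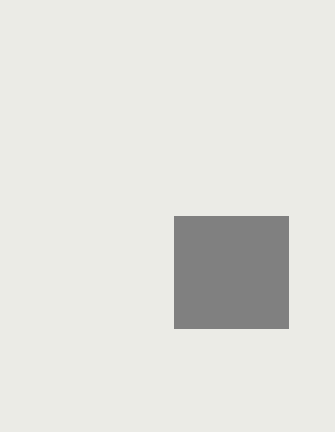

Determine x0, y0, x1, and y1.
x0 = 174; y0 = 216; x1 = 288; y1 = 328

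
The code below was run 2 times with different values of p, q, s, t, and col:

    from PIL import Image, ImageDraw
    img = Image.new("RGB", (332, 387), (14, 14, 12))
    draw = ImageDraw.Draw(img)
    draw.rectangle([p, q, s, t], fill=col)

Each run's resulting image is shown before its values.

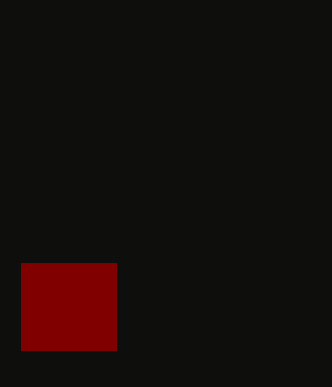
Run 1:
p = 21
q = 263
s = 116
t = 350
col = 'maroon'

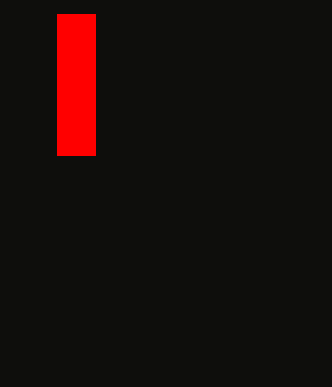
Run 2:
p = 57, q = 14, s = 95, t = 155, col = 'red'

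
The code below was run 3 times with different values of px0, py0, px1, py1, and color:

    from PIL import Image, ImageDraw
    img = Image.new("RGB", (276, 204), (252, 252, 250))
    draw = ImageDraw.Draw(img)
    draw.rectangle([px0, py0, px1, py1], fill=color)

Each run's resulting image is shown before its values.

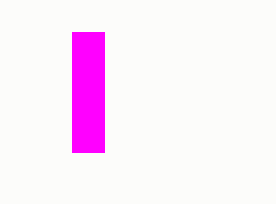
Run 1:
px0 = 72
py0 = 32
px1 = 104
py1 = 152
color = 'magenta'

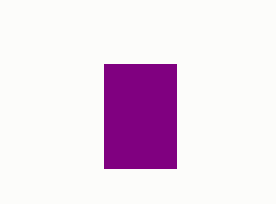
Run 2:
px0 = 104; py0 = 64; px1 = 176; py1 = 168; color = 'purple'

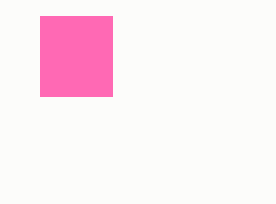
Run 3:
px0 = 40; py0 = 16; px1 = 112; py1 = 96; color = 'hotpink'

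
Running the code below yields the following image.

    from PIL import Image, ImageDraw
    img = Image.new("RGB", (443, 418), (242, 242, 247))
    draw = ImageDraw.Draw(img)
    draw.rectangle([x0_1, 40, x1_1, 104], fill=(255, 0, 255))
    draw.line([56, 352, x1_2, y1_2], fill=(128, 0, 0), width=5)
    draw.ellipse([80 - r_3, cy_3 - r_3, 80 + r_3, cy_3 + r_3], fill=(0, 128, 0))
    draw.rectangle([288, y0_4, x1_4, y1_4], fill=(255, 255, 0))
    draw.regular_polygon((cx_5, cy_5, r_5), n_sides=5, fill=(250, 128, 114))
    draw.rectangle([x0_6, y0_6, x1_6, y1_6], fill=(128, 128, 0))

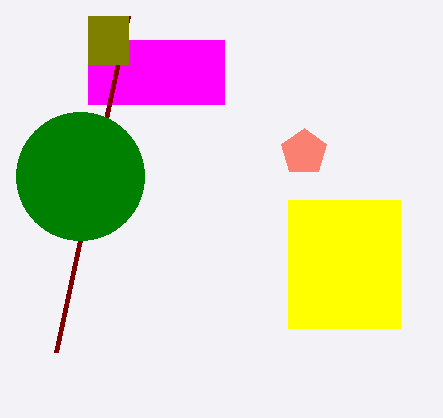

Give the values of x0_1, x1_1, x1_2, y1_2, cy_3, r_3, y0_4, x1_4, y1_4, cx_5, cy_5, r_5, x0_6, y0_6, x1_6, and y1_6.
x0_1 = 88, x1_1 = 224, x1_2 = 128, y1_2 = 16, cy_3 = 176, r_3 = 64, y0_4 = 200, x1_4 = 400, y1_4 = 328, cx_5 = 304, cy_5 = 152, r_5 = 24, x0_6 = 88, y0_6 = 16, x1_6 = 128, y1_6 = 64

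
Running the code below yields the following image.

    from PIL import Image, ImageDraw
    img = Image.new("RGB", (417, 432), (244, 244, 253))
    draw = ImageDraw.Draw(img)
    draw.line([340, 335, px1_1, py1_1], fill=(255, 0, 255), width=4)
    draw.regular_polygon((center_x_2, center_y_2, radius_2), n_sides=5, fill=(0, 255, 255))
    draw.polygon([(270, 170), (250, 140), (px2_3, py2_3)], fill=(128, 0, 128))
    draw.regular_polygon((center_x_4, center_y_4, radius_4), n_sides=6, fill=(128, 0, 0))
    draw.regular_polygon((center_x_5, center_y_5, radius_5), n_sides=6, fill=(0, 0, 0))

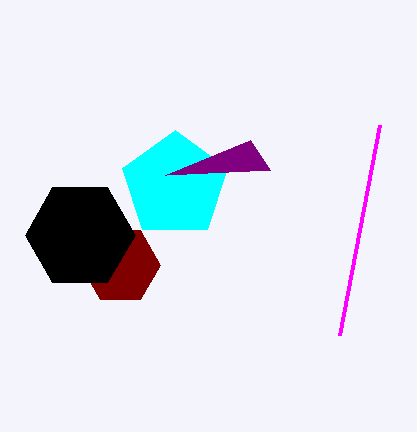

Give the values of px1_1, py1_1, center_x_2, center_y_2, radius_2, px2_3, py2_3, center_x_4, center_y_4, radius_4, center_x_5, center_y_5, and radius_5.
px1_1 = 380; py1_1 = 125; center_x_2 = 175; center_y_2 = 185; radius_2 = 55; px2_3 = 165; py2_3 = 175; center_x_4 = 120; center_y_4 = 265; radius_4 = 40; center_x_5 = 80; center_y_5 = 235; radius_5 = 55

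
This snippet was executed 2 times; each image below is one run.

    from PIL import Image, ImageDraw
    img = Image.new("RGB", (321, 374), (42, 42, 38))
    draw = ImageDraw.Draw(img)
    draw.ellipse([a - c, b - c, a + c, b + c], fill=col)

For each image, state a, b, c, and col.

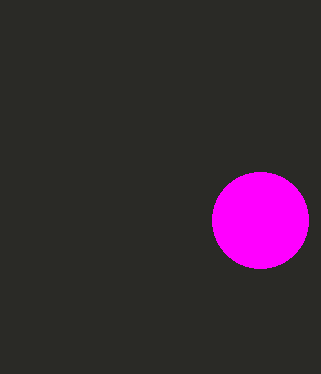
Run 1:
a = 260; b = 220; c = 48; col = 'magenta'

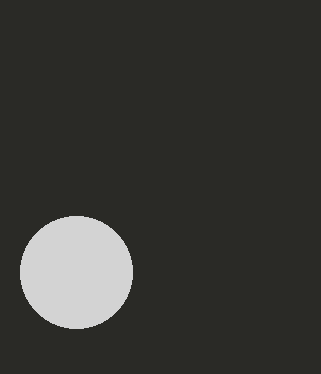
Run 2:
a = 76; b = 272; c = 56; col = 'lightgray'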